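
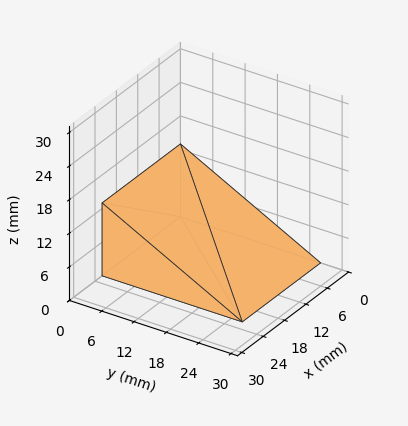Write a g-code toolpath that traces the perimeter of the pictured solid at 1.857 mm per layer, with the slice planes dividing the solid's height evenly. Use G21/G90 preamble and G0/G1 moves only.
Reading the render: the shape is a wedge (ramp): 22 × 26 mm base, rising to 13 mm along the y=0 edge and sloping linearly to z=0 at y=26 (dimensions read to the nearest mm from the axis ticks). For the g-code, the solid's height is divided into equal slices at the stated Δz and each level perimeter traced with G1 moves after a G0 lift.

; perimeter-only toolpath
G21 ; units = mm
G90 ; absolute positioning
G28 ; home
; layer 1
G0 Z1.857
G0 X0.000 Y0.000
G1 X22.000 Y0.000
G1 X22.000 Y22.286
G1 X0.000 Y22.286
G1 X0.000 Y0.000
; layer 2
G0 Z3.714
G0 X0.000 Y0.000
G1 X22.000 Y0.000
G1 X22.000 Y18.571
G1 X0.000 Y18.571
G1 X0.000 Y0.000
; layer 3
G0 Z5.571
G0 X0.000 Y0.000
G1 X22.000 Y0.000
G1 X22.000 Y14.857
G1 X0.000 Y14.857
G1 X0.000 Y0.000
; layer 4
G0 Z7.429
G0 X0.000 Y0.000
G1 X22.000 Y0.000
G1 X22.000 Y11.143
G1 X0.000 Y11.143
G1 X0.000 Y0.000
; layer 5
G0 Z9.286
G0 X0.000 Y0.000
G1 X22.000 Y0.000
G1 X22.000 Y7.429
G1 X0.000 Y7.429
G1 X0.000 Y0.000
; layer 6
G0 Z11.143
G0 X0.000 Y0.000
G1 X22.000 Y0.000
G1 X22.000 Y3.714
G1 X0.000 Y3.714
G1 X0.000 Y0.000
M2 ; end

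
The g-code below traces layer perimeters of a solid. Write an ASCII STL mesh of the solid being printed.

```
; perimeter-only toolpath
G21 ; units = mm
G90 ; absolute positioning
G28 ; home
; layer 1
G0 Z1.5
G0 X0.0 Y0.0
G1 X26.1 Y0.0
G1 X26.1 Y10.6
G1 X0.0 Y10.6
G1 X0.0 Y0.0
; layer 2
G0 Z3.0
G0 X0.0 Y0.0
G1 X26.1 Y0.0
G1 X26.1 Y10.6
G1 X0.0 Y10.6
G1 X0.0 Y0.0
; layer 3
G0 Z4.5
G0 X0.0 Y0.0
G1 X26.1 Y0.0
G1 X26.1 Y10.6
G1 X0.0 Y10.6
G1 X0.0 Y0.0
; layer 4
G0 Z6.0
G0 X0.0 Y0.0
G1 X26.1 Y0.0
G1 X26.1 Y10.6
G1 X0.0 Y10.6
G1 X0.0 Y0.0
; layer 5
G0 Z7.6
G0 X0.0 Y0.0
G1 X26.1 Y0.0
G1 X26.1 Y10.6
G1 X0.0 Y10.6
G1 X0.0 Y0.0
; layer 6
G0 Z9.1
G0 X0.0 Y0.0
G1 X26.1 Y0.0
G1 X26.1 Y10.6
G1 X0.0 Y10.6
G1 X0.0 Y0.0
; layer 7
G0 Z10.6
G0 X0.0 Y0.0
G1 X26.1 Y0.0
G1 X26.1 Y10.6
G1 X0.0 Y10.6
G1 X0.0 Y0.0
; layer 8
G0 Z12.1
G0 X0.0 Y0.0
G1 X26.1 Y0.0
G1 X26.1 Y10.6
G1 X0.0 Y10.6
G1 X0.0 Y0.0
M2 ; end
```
solid part
  facet normal 0.0000 0.0000 -1.0000
    outer loop
      vertex 26.1 10.6 0.0
      vertex 26.1 0.0 0.0
      vertex 0.0 0.0 0.0
    endloop
  endfacet
  facet normal 0.0000 0.0000 -1.0000
    outer loop
      vertex 0.0 10.6 0.0
      vertex 26.1 10.6 0.0
      vertex 0.0 0.0 0.0
    endloop
  endfacet
  facet normal 0.0000 0.0000 1.0000
    outer loop
      vertex 0.0 0.0 12.1
      vertex 26.1 0.0 12.1
      vertex 26.1 10.6 12.1
    endloop
  endfacet
  facet normal 0.0000 0.0000 1.0000
    outer loop
      vertex 0.0 0.0 12.1
      vertex 26.1 10.6 12.1
      vertex 0.0 10.6 12.1
    endloop
  endfacet
  facet normal 0.0000 -1.0000 0.0000
    outer loop
      vertex 0.0 0.0 0.0
      vertex 26.1 0.0 0.0
      vertex 26.1 0.0 12.1
    endloop
  endfacet
  facet normal 0.0000 -1.0000 0.0000
    outer loop
      vertex 0.0 0.0 0.0
      vertex 26.1 0.0 12.1
      vertex 0.0 0.0 12.1
    endloop
  endfacet
  facet normal 0.0000 1.0000 0.0000
    outer loop
      vertex 26.1 10.6 12.1
      vertex 26.1 10.6 0.0
      vertex 0.0 10.6 0.0
    endloop
  endfacet
  facet normal 0.0000 1.0000 0.0000
    outer loop
      vertex 0.0 10.6 12.1
      vertex 26.1 10.6 12.1
      vertex 0.0 10.6 0.0
    endloop
  endfacet
  facet normal -1.0000 0.0000 0.0000
    outer loop
      vertex 0.0 10.6 12.1
      vertex 0.0 10.6 0.0
      vertex 0.0 0.0 0.0
    endloop
  endfacet
  facet normal -1.0000 0.0000 0.0000
    outer loop
      vertex 0.0 0.0 12.1
      vertex 0.0 10.6 12.1
      vertex 0.0 0.0 0.0
    endloop
  endfacet
  facet normal 1.0000 0.0000 0.0000
    outer loop
      vertex 26.1 0.0 0.0
      vertex 26.1 10.6 0.0
      vertex 26.1 10.6 12.1
    endloop
  endfacet
  facet normal 1.0000 0.0000 0.0000
    outer loop
      vertex 26.1 0.0 0.0
      vertex 26.1 10.6 12.1
      vertex 26.1 0.0 12.1
    endloop
  endfacet
endsolid part

The G0 Z moves step by Δz≈1.5 mm. Every layer's G1 loop is the same polygon, so the solid is a straight extrusion of it from z=0 to z≈12.1. Closing with flat bottom and top caps and triangulating gives 12 facets — a rectangular box, roughly 26.1 × 10.6 mm footprint and 12.1 mm tall.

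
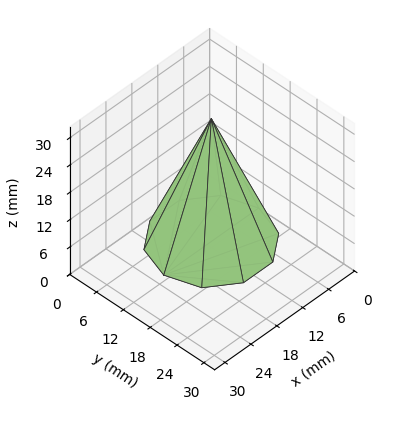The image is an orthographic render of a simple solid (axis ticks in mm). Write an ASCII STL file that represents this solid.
Reading the render: the shape is a regular 10-sided pyramid, base circumscribed radius ≈ 11 mm, apex at z ≈ 27 mm (dimensions read to the nearest mm from the axis ticks). For the STL, each face is triangulated and given an outward normal.

solid part
  facet normal 0.0000 0.0000 -1.0000
    outer loop
      vertex 14.399 21.462 0.000
      vertex 19.899 17.466 0.000
      vertex 22.000 11.000 0.000
    endloop
  endfacet
  facet normal 0.0000 0.0000 -1.0000
    outer loop
      vertex 7.601 21.462 0.000
      vertex 14.399 21.462 0.000
      vertex 22.000 11.000 0.000
    endloop
  endfacet
  facet normal 0.0000 0.0000 -1.0000
    outer loop
      vertex 2.101 17.466 0.000
      vertex 7.601 21.462 0.000
      vertex 22.000 11.000 0.000
    endloop
  endfacet
  facet normal 0.0000 0.0000 -1.0000
    outer loop
      vertex 0.000 11.000 0.000
      vertex 2.101 17.466 0.000
      vertex 22.000 11.000 0.000
    endloop
  endfacet
  facet normal 0.0000 0.0000 -1.0000
    outer loop
      vertex 2.101 4.534 0.000
      vertex 0.000 11.000 0.000
      vertex 22.000 11.000 0.000
    endloop
  endfacet
  facet normal 0.0000 0.0000 -1.0000
    outer loop
      vertex 7.601 0.538 0.000
      vertex 2.101 4.534 0.000
      vertex 22.000 11.000 0.000
    endloop
  endfacet
  facet normal 0.0000 0.0000 -1.0000
    outer loop
      vertex 14.399 0.538 0.000
      vertex 7.601 0.538 0.000
      vertex 22.000 11.000 0.000
    endloop
  endfacet
  facet normal 0.0000 0.0000 -1.0000
    outer loop
      vertex 19.899 4.534 0.000
      vertex 14.399 0.538 0.000
      vertex 22.000 11.000 0.000
    endloop
  endfacet
  facet normal 0.8868 0.2882 0.3613
    outer loop
      vertex 22.000 11.000 0.000
      vertex 19.899 17.466 0.000
      vertex 11.000 11.000 27.000
    endloop
  endfacet
  facet normal 0.5481 0.7544 0.3613
    outer loop
      vertex 19.899 17.466 0.000
      vertex 14.399 21.462 0.000
      vertex 11.000 11.000 27.000
    endloop
  endfacet
  facet normal 0.0000 0.9324 0.3613
    outer loop
      vertex 14.399 21.462 0.000
      vertex 7.601 21.462 0.000
      vertex 11.000 11.000 27.000
    endloop
  endfacet
  facet normal -0.5481 0.7544 0.3613
    outer loop
      vertex 7.601 21.462 0.000
      vertex 2.101 17.466 0.000
      vertex 11.000 11.000 27.000
    endloop
  endfacet
  facet normal -0.8868 0.2882 0.3613
    outer loop
      vertex 2.101 17.466 0.000
      vertex 0.000 11.000 0.000
      vertex 11.000 11.000 27.000
    endloop
  endfacet
  facet normal -0.8868 -0.2882 0.3613
    outer loop
      vertex 0.000 11.000 0.000
      vertex 2.101 4.534 0.000
      vertex 11.000 11.000 27.000
    endloop
  endfacet
  facet normal -0.5481 -0.7544 0.3613
    outer loop
      vertex 2.101 4.534 0.000
      vertex 7.601 0.538 0.000
      vertex 11.000 11.000 27.000
    endloop
  endfacet
  facet normal 0.0000 -0.9324 0.3613
    outer loop
      vertex 7.601 0.538 0.000
      vertex 14.399 0.538 0.000
      vertex 11.000 11.000 27.000
    endloop
  endfacet
  facet normal 0.5481 -0.7544 0.3613
    outer loop
      vertex 14.399 0.538 0.000
      vertex 19.899 4.534 0.000
      vertex 11.000 11.000 27.000
    endloop
  endfacet
  facet normal 0.8868 -0.2882 0.3613
    outer loop
      vertex 19.899 4.534 0.000
      vertex 22.000 11.000 0.000
      vertex 11.000 11.000 27.000
    endloop
  endfacet
endsolid part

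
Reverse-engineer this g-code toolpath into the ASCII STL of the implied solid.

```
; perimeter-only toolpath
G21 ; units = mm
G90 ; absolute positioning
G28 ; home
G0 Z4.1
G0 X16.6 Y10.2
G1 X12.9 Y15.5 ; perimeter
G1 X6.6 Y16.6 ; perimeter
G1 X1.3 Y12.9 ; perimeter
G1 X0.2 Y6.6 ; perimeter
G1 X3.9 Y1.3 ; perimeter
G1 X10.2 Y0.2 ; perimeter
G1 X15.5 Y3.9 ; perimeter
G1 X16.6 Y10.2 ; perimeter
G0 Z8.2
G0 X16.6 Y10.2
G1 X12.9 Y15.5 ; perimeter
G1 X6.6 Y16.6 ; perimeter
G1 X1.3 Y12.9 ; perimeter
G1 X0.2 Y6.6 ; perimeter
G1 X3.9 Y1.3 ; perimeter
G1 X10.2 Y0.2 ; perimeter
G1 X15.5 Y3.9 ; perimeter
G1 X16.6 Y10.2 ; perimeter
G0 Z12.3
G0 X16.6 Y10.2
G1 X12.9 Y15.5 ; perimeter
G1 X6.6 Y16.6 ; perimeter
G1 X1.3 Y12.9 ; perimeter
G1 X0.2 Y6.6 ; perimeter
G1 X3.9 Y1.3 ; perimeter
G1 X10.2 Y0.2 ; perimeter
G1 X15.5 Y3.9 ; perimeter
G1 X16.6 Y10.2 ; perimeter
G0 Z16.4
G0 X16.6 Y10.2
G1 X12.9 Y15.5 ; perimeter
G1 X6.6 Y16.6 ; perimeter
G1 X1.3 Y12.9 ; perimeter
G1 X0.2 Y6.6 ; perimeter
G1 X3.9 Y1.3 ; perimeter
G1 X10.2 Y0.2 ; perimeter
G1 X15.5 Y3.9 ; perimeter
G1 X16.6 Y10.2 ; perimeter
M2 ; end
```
solid part
  facet normal 0.0000 0.0000 -1.0000
    outer loop
      vertex 6.6 16.6 0.0
      vertex 12.9 15.5 0.0
      vertex 16.6 10.2 0.0
    endloop
  endfacet
  facet normal 0.0000 0.0000 -1.0000
    outer loop
      vertex 1.3 12.9 0.0
      vertex 6.6 16.6 0.0
      vertex 16.6 10.2 0.0
    endloop
  endfacet
  facet normal 0.0000 0.0000 -1.0000
    outer loop
      vertex 0.2 6.6 0.0
      vertex 1.3 12.9 0.0
      vertex 16.6 10.2 0.0
    endloop
  endfacet
  facet normal 0.0000 0.0000 -1.0000
    outer loop
      vertex 3.9 1.3 0.0
      vertex 0.2 6.6 0.0
      vertex 16.6 10.2 0.0
    endloop
  endfacet
  facet normal 0.0000 0.0000 -1.0000
    outer loop
      vertex 10.2 0.2 0.0
      vertex 3.9 1.3 0.0
      vertex 16.6 10.2 0.0
    endloop
  endfacet
  facet normal 0.0000 0.0000 -1.0000
    outer loop
      vertex 15.5 3.9 0.0
      vertex 10.2 0.2 0.0
      vertex 16.6 10.2 0.0
    endloop
  endfacet
  facet normal 0.0000 0.0000 1.0000
    outer loop
      vertex 16.6 10.2 16.4
      vertex 12.9 15.5 16.4
      vertex 6.6 16.6 16.4
    endloop
  endfacet
  facet normal 0.0000 0.0000 1.0000
    outer loop
      vertex 16.6 10.2 16.4
      vertex 6.6 16.6 16.4
      vertex 1.3 12.9 16.4
    endloop
  endfacet
  facet normal 0.0000 0.0000 1.0000
    outer loop
      vertex 16.6 10.2 16.4
      vertex 1.3 12.9 16.4
      vertex 0.2 6.6 16.4
    endloop
  endfacet
  facet normal 0.0000 0.0000 1.0000
    outer loop
      vertex 16.6 10.2 16.4
      vertex 0.2 6.6 16.4
      vertex 3.9 1.3 16.4
    endloop
  endfacet
  facet normal 0.0000 0.0000 1.0000
    outer loop
      vertex 16.6 10.2 16.4
      vertex 3.9 1.3 16.4
      vertex 10.2 0.2 16.4
    endloop
  endfacet
  facet normal 0.0000 0.0000 1.0000
    outer loop
      vertex 16.6 10.2 16.4
      vertex 10.2 0.2 16.4
      vertex 15.5 3.9 16.4
    endloop
  endfacet
  facet normal 0.8200 0.5724 0.0000
    outer loop
      vertex 16.6 10.2 0.0
      vertex 12.9 15.5 0.0
      vertex 12.9 15.5 16.4
    endloop
  endfacet
  facet normal 0.8200 0.5724 0.0000
    outer loop
      vertex 16.6 10.2 0.0
      vertex 12.9 15.5 16.4
      vertex 16.6 10.2 16.4
    endloop
  endfacet
  facet normal 0.1720 0.9851 0.0000
    outer loop
      vertex 12.9 15.5 0.0
      vertex 6.6 16.6 0.0
      vertex 6.6 16.6 16.4
    endloop
  endfacet
  facet normal 0.1720 0.9851 0.0000
    outer loop
      vertex 12.9 15.5 0.0
      vertex 6.6 16.6 16.4
      vertex 12.9 15.5 16.4
    endloop
  endfacet
  facet normal -0.5724 0.8200 0.0000
    outer loop
      vertex 6.6 16.6 0.0
      vertex 1.3 12.9 0.0
      vertex 1.3 12.9 16.4
    endloop
  endfacet
  facet normal -0.5724 0.8200 0.0000
    outer loop
      vertex 6.6 16.6 0.0
      vertex 1.3 12.9 16.4
      vertex 6.6 16.6 16.4
    endloop
  endfacet
  facet normal -0.9851 0.1720 0.0000
    outer loop
      vertex 1.3 12.9 0.0
      vertex 0.2 6.6 0.0
      vertex 0.2 6.6 16.4
    endloop
  endfacet
  facet normal -0.9851 0.1720 0.0000
    outer loop
      vertex 1.3 12.9 0.0
      vertex 0.2 6.6 16.4
      vertex 1.3 12.9 16.4
    endloop
  endfacet
  facet normal -0.8200 -0.5724 0.0000
    outer loop
      vertex 0.2 6.6 0.0
      vertex 3.9 1.3 0.0
      vertex 3.9 1.3 16.4
    endloop
  endfacet
  facet normal -0.8200 -0.5724 0.0000
    outer loop
      vertex 0.2 6.6 0.0
      vertex 3.9 1.3 16.4
      vertex 0.2 6.6 16.4
    endloop
  endfacet
  facet normal -0.1720 -0.9851 0.0000
    outer loop
      vertex 3.9 1.3 0.0
      vertex 10.2 0.2 0.0
      vertex 10.2 0.2 16.4
    endloop
  endfacet
  facet normal -0.1720 -0.9851 0.0000
    outer loop
      vertex 3.9 1.3 0.0
      vertex 10.2 0.2 16.4
      vertex 3.9 1.3 16.4
    endloop
  endfacet
  facet normal 0.5724 -0.8200 0.0000
    outer loop
      vertex 10.2 0.2 0.0
      vertex 15.5 3.9 0.0
      vertex 15.5 3.9 16.4
    endloop
  endfacet
  facet normal 0.5724 -0.8200 0.0000
    outer loop
      vertex 10.2 0.2 0.0
      vertex 15.5 3.9 16.4
      vertex 10.2 0.2 16.4
    endloop
  endfacet
  facet normal 0.9851 -0.1720 0.0000
    outer loop
      vertex 15.5 3.9 0.0
      vertex 16.6 10.2 0.0
      vertex 16.6 10.2 16.4
    endloop
  endfacet
  facet normal 0.9851 -0.1720 0.0000
    outer loop
      vertex 15.5 3.9 0.0
      vertex 16.6 10.2 16.4
      vertex 15.5 3.9 16.4
    endloop
  endfacet
endsolid part

The G0 Z moves step by Δz≈4.1 mm. Every layer's G1 loop is the same polygon, so the solid is a straight extrusion of it from z=0 to z≈16.4. Closing with flat bottom and top caps and triangulating gives 28 facets — a regular 8-sided prism (a cylinder approximated with 8 flat sides), circumscribed radius ≈ 8.4 mm, height ≈ 16.4 mm.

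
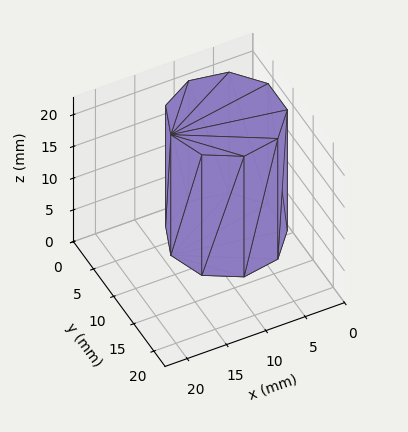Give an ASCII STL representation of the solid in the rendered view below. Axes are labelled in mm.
Reading the render: the shape is a regular 9-sided prism (a cylinder approximated with 9 flat sides), circumscribed radius ≈ 7 mm, height ≈ 19 mm (dimensions read to the nearest mm from the axis ticks). For the STL, each face is triangulated and given an outward normal.

solid part
  facet normal 0.0000 0.0000 -1.0000
    outer loop
      vertex 8.216 13.894 0.000
      vertex 12.362 11.500 0.000
      vertex 14.000 7.000 0.000
    endloop
  endfacet
  facet normal 0.0000 0.0000 -1.0000
    outer loop
      vertex 3.500 13.062 0.000
      vertex 8.216 13.894 0.000
      vertex 14.000 7.000 0.000
    endloop
  endfacet
  facet normal 0.0000 0.0000 -1.0000
    outer loop
      vertex 0.422 9.394 0.000
      vertex 3.500 13.062 0.000
      vertex 14.000 7.000 0.000
    endloop
  endfacet
  facet normal 0.0000 0.0000 -1.0000
    outer loop
      vertex 0.422 4.606 0.000
      vertex 0.422 9.394 0.000
      vertex 14.000 7.000 0.000
    endloop
  endfacet
  facet normal 0.0000 0.0000 -1.0000
    outer loop
      vertex 3.500 0.938 0.000
      vertex 0.422 4.606 0.000
      vertex 14.000 7.000 0.000
    endloop
  endfacet
  facet normal 0.0000 0.0000 -1.0000
    outer loop
      vertex 8.216 0.106 0.000
      vertex 3.500 0.938 0.000
      vertex 14.000 7.000 0.000
    endloop
  endfacet
  facet normal 0.0000 0.0000 -1.0000
    outer loop
      vertex 12.362 2.500 0.000
      vertex 8.216 0.106 0.000
      vertex 14.000 7.000 0.000
    endloop
  endfacet
  facet normal 0.0000 0.0000 1.0000
    outer loop
      vertex 14.000 7.000 19.000
      vertex 12.362 11.500 19.000
      vertex 8.216 13.894 19.000
    endloop
  endfacet
  facet normal 0.0000 0.0000 1.0000
    outer loop
      vertex 14.000 7.000 19.000
      vertex 8.216 13.894 19.000
      vertex 3.500 13.062 19.000
    endloop
  endfacet
  facet normal 0.0000 0.0000 1.0000
    outer loop
      vertex 14.000 7.000 19.000
      vertex 3.500 13.062 19.000
      vertex 0.422 9.394 19.000
    endloop
  endfacet
  facet normal 0.0000 0.0000 1.0000
    outer loop
      vertex 14.000 7.000 19.000
      vertex 0.422 9.394 19.000
      vertex 0.422 4.606 19.000
    endloop
  endfacet
  facet normal 0.0000 0.0000 1.0000
    outer loop
      vertex 14.000 7.000 19.000
      vertex 0.422 4.606 19.000
      vertex 3.500 0.938 19.000
    endloop
  endfacet
  facet normal 0.0000 0.0000 1.0000
    outer loop
      vertex 14.000 7.000 19.000
      vertex 3.500 0.938 19.000
      vertex 8.216 0.106 19.000
    endloop
  endfacet
  facet normal 0.0000 0.0000 1.0000
    outer loop
      vertex 14.000 7.000 19.000
      vertex 8.216 0.106 19.000
      vertex 12.362 2.500 19.000
    endloop
  endfacet
  facet normal 0.9397 0.3420 0.0000
    outer loop
      vertex 14.000 7.000 0.000
      vertex 12.362 11.500 0.000
      vertex 12.362 11.500 19.000
    endloop
  endfacet
  facet normal 0.9397 0.3420 0.0000
    outer loop
      vertex 14.000 7.000 0.000
      vertex 12.362 11.500 19.000
      vertex 14.000 7.000 19.000
    endloop
  endfacet
  facet normal 0.5000 0.8660 0.0000
    outer loop
      vertex 12.362 11.500 0.000
      vertex 8.216 13.894 0.000
      vertex 8.216 13.894 19.000
    endloop
  endfacet
  facet normal 0.5000 0.8660 0.0000
    outer loop
      vertex 12.362 11.500 0.000
      vertex 8.216 13.894 19.000
      vertex 12.362 11.500 19.000
    endloop
  endfacet
  facet normal -0.1737 0.9848 0.0000
    outer loop
      vertex 8.216 13.894 0.000
      vertex 3.500 13.062 0.000
      vertex 3.500 13.062 19.000
    endloop
  endfacet
  facet normal -0.1737 0.9848 0.0000
    outer loop
      vertex 8.216 13.894 0.000
      vertex 3.500 13.062 19.000
      vertex 8.216 13.894 19.000
    endloop
  endfacet
  facet normal -0.7660 0.6428 0.0000
    outer loop
      vertex 3.500 13.062 0.000
      vertex 0.422 9.394 0.000
      vertex 0.422 9.394 19.000
    endloop
  endfacet
  facet normal -0.7660 0.6428 0.0000
    outer loop
      vertex 3.500 13.062 0.000
      vertex 0.422 9.394 19.000
      vertex 3.500 13.062 19.000
    endloop
  endfacet
  facet normal -1.0000 0.0000 0.0000
    outer loop
      vertex 0.422 9.394 0.000
      vertex 0.422 4.606 0.000
      vertex 0.422 4.606 19.000
    endloop
  endfacet
  facet normal -1.0000 0.0000 0.0000
    outer loop
      vertex 0.422 9.394 0.000
      vertex 0.422 4.606 19.000
      vertex 0.422 9.394 19.000
    endloop
  endfacet
  facet normal -0.7660 -0.6428 0.0000
    outer loop
      vertex 0.422 4.606 0.000
      vertex 3.500 0.938 0.000
      vertex 3.500 0.938 19.000
    endloop
  endfacet
  facet normal -0.7660 -0.6428 0.0000
    outer loop
      vertex 0.422 4.606 0.000
      vertex 3.500 0.938 19.000
      vertex 0.422 4.606 19.000
    endloop
  endfacet
  facet normal -0.1737 -0.9848 0.0000
    outer loop
      vertex 3.500 0.938 0.000
      vertex 8.216 0.106 0.000
      vertex 8.216 0.106 19.000
    endloop
  endfacet
  facet normal -0.1737 -0.9848 0.0000
    outer loop
      vertex 3.500 0.938 0.000
      vertex 8.216 0.106 19.000
      vertex 3.500 0.938 19.000
    endloop
  endfacet
  facet normal 0.5000 -0.8660 0.0000
    outer loop
      vertex 8.216 0.106 0.000
      vertex 12.362 2.500 0.000
      vertex 12.362 2.500 19.000
    endloop
  endfacet
  facet normal 0.5000 -0.8660 0.0000
    outer loop
      vertex 8.216 0.106 0.000
      vertex 12.362 2.500 19.000
      vertex 8.216 0.106 19.000
    endloop
  endfacet
  facet normal 0.9397 -0.3420 0.0000
    outer loop
      vertex 12.362 2.500 0.000
      vertex 14.000 7.000 0.000
      vertex 14.000 7.000 19.000
    endloop
  endfacet
  facet normal 0.9397 -0.3420 0.0000
    outer loop
      vertex 12.362 2.500 0.000
      vertex 14.000 7.000 19.000
      vertex 12.362 2.500 19.000
    endloop
  endfacet
endsolid part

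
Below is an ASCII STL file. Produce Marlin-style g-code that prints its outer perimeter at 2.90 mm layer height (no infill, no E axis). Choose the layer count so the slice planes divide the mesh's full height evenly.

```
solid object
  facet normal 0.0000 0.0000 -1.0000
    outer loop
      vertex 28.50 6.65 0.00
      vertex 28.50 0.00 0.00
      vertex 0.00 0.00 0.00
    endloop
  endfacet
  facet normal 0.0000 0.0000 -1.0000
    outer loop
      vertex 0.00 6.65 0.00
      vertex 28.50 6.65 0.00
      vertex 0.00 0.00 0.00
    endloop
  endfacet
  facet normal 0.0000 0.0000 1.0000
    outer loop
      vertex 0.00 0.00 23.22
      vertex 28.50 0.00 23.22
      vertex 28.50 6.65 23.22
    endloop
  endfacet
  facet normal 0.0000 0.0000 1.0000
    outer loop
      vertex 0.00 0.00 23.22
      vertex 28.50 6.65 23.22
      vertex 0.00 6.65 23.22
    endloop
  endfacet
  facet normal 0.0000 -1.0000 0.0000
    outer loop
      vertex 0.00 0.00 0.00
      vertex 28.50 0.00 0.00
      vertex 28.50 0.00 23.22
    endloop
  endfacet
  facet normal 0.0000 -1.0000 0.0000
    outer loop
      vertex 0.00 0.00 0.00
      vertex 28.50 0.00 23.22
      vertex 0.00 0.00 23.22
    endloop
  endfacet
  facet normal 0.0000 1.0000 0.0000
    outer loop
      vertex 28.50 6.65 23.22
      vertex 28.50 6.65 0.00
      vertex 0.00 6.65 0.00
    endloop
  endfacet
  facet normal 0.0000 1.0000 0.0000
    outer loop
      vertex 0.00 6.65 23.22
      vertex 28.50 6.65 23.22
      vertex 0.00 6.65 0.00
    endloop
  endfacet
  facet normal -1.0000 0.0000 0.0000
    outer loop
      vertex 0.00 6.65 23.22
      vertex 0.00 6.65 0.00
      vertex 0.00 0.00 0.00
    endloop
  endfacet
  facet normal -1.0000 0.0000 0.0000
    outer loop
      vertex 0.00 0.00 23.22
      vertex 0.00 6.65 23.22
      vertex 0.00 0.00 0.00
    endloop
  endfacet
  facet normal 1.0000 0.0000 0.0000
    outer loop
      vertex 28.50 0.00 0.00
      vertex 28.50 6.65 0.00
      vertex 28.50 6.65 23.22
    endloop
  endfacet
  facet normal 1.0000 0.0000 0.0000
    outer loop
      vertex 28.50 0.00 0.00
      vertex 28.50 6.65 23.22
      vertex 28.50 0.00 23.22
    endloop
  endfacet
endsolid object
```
; perimeter-only toolpath
G21 ; units = mm
G90 ; absolute positioning
G28 ; home
; layer 1
G0 Z2.90
G0 X0.00 Y0.00
G1 X28.50 Y0.00
G1 X28.50 Y6.65
G1 X0.00 Y6.65
G1 X0.00 Y0.00
; layer 2
G0 Z5.80
G0 X0.00 Y0.00
G1 X28.50 Y0.00
G1 X28.50 Y6.65
G1 X0.00 Y6.65
G1 X0.00 Y0.00
; layer 3
G0 Z8.71
G0 X0.00 Y0.00
G1 X28.50 Y0.00
G1 X28.50 Y6.65
G1 X0.00 Y6.65
G1 X0.00 Y0.00
; layer 4
G0 Z11.61
G0 X0.00 Y0.00
G1 X28.50 Y0.00
G1 X28.50 Y6.65
G1 X0.00 Y6.65
G1 X0.00 Y0.00
; layer 5
G0 Z14.51
G0 X0.00 Y0.00
G1 X28.50 Y0.00
G1 X28.50 Y6.65
G1 X0.00 Y6.65
G1 X0.00 Y0.00
; layer 6
G0 Z17.41
G0 X0.00 Y0.00
G1 X28.50 Y0.00
G1 X28.50 Y6.65
G1 X0.00 Y6.65
G1 X0.00 Y0.00
; layer 7
G0 Z20.32
G0 X0.00 Y0.00
G1 X28.50 Y0.00
G1 X28.50 Y6.65
G1 X0.00 Y6.65
G1 X0.00 Y0.00
; layer 8
G0 Z23.22
G0 X0.00 Y0.00
G1 X28.50 Y0.00
G1 X28.50 Y6.65
G1 X0.00 Y6.65
G1 X0.00 Y0.00
M2 ; end

The solid is a rectangular box, roughly 28.5 × 6.65 mm footprint and 23.2 mm tall. Slicing at Δz = 2.90 mm — 8 equal slices spanning the solid's height, so layer i sits at z = i·h/8 — gives 8 non-empty perimeters. Each is a 4-segment closed polygon; G0 lifts to the layer z and rapids to the start vertex, then G1 traces the edges.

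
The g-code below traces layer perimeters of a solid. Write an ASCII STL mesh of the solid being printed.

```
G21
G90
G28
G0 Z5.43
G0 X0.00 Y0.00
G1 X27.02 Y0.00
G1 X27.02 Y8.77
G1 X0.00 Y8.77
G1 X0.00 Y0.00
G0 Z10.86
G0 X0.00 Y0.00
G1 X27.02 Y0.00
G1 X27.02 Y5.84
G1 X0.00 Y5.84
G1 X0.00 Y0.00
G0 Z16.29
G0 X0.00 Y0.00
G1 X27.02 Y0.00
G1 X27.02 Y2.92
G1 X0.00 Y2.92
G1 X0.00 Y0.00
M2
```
solid part
  facet normal 0.0000 0.0000 -1.0000
    outer loop
      vertex 27.02 11.69 0.00
      vertex 27.02 0.00 0.00
      vertex 0.00 0.00 0.00
    endloop
  endfacet
  facet normal 0.0000 0.0000 -1.0000
    outer loop
      vertex 0.00 11.69 0.00
      vertex 27.02 11.69 0.00
      vertex 0.00 0.00 0.00
    endloop
  endfacet
  facet normal 0.0000 -1.0000 0.0000
    outer loop
      vertex 0.00 0.00 0.00
      vertex 27.02 0.00 0.00
      vertex 27.02 0.00 21.72
    endloop
  endfacet
  facet normal 0.0000 -1.0000 0.0000
    outer loop
      vertex 0.00 0.00 0.00
      vertex 27.02 0.00 21.72
      vertex 0.00 0.00 21.72
    endloop
  endfacet
  facet normal 0.0000 0.8806 0.4739
    outer loop
      vertex 0.00 0.00 21.72
      vertex 27.02 0.00 21.72
      vertex 27.02 11.69 0.00
    endloop
  endfacet
  facet normal 0.0000 0.8806 0.4739
    outer loop
      vertex 0.00 0.00 21.72
      vertex 27.02 11.69 0.00
      vertex 0.00 11.69 0.00
    endloop
  endfacet
  facet normal -1.0000 0.0000 0.0000
    outer loop
      vertex 0.00 0.00 21.72
      vertex 0.00 11.69 0.00
      vertex 0.00 0.00 0.00
    endloop
  endfacet
  facet normal 1.0000 0.0000 0.0000
    outer loop
      vertex 27.02 0.00 0.00
      vertex 27.02 11.69 0.00
      vertex 27.02 0.00 21.72
    endloop
  endfacet
endsolid part

The G0 Z moves step by Δz≈5.43 mm. The G1 loops shrink linearly with z, so the solid tapers from its base footprint up to z≈21.7. Closing with a flat bottom cap and the tapered top and triangulating gives 8 facets — a wedge (ramp): 27 × 11.7 mm base, rising to 21.7 mm along the y=0 edge and sloping linearly to z=0 at y=11.7.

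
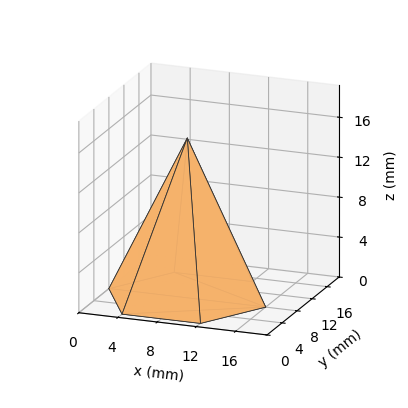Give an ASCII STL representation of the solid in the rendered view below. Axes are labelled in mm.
Reading the render: the shape is a regular 6-sided pyramid, base circumscribed radius ≈ 8 mm, apex at z ≈ 16 mm (dimensions read to the nearest mm from the axis ticks). For the STL, each face is triangulated and given an outward normal.

solid part
  facet normal 0.0000 0.0000 -1.0000
    outer loop
      vertex 4.000 14.928 0.000
      vertex 12.000 14.928 0.000
      vertex 16.000 8.000 0.000
    endloop
  endfacet
  facet normal 0.0000 0.0000 -1.0000
    outer loop
      vertex 0.000 8.000 0.000
      vertex 4.000 14.928 0.000
      vertex 16.000 8.000 0.000
    endloop
  endfacet
  facet normal 0.0000 0.0000 -1.0000
    outer loop
      vertex 4.000 1.072 0.000
      vertex 0.000 8.000 0.000
      vertex 16.000 8.000 0.000
    endloop
  endfacet
  facet normal 0.0000 0.0000 -1.0000
    outer loop
      vertex 12.000 1.072 0.000
      vertex 4.000 1.072 0.000
      vertex 16.000 8.000 0.000
    endloop
  endfacet
  facet normal 0.7947 0.4588 0.3974
    outer loop
      vertex 16.000 8.000 0.000
      vertex 12.000 14.928 0.000
      vertex 8.000 8.000 16.000
    endloop
  endfacet
  facet normal 0.0000 0.9177 0.3973
    outer loop
      vertex 12.000 14.928 0.000
      vertex 4.000 14.928 0.000
      vertex 8.000 8.000 16.000
    endloop
  endfacet
  facet normal -0.7947 0.4588 0.3974
    outer loop
      vertex 4.000 14.928 0.000
      vertex 0.000 8.000 0.000
      vertex 8.000 8.000 16.000
    endloop
  endfacet
  facet normal -0.7947 -0.4588 0.3974
    outer loop
      vertex 0.000 8.000 0.000
      vertex 4.000 1.072 0.000
      vertex 8.000 8.000 16.000
    endloop
  endfacet
  facet normal 0.0000 -0.9177 0.3973
    outer loop
      vertex 4.000 1.072 0.000
      vertex 12.000 1.072 0.000
      vertex 8.000 8.000 16.000
    endloop
  endfacet
  facet normal 0.7947 -0.4588 0.3974
    outer loop
      vertex 12.000 1.072 0.000
      vertex 16.000 8.000 0.000
      vertex 8.000 8.000 16.000
    endloop
  endfacet
endsolid part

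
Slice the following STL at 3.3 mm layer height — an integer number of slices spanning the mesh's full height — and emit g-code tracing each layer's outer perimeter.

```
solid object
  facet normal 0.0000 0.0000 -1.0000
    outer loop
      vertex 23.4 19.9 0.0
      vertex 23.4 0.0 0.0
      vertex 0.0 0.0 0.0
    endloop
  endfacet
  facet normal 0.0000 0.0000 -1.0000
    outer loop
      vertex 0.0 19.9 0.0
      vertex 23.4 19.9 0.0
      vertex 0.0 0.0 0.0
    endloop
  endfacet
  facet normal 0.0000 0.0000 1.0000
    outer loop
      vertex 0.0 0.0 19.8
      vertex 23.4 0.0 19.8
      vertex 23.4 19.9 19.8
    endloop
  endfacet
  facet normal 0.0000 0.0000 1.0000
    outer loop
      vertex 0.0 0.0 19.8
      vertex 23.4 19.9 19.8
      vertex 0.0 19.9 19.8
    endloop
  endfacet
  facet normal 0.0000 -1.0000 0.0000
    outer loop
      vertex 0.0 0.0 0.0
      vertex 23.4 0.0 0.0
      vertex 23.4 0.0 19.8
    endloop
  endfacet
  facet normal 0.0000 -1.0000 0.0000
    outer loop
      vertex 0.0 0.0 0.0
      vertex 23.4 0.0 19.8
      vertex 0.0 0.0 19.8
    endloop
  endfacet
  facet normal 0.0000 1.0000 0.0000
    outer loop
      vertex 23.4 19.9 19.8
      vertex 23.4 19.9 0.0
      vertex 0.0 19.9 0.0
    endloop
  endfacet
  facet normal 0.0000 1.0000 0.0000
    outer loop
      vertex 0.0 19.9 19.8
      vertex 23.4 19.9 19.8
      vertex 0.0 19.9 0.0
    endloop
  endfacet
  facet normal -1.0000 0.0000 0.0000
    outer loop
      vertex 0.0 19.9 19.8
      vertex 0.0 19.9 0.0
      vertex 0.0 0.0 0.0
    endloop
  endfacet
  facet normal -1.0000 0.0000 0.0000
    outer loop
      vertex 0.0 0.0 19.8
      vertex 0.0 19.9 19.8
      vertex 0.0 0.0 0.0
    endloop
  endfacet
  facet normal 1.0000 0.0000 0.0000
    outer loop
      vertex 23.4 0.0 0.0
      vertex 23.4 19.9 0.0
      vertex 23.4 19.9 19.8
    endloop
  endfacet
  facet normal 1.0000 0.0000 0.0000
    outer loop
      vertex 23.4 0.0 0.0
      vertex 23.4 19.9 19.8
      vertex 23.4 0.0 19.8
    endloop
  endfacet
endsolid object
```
; perimeter-only toolpath
G21 ; units = mm
G90 ; absolute positioning
G28 ; home
; layer 1
G0 Z3.3
G0 X0.0 Y0.0
G1 X23.4 Y0.0
G1 X23.4 Y19.9
G1 X0.0 Y19.9
G1 X0.0 Y0.0
; layer 2
G0 Z6.6
G0 X0.0 Y0.0
G1 X23.4 Y0.0
G1 X23.4 Y19.9
G1 X0.0 Y19.9
G1 X0.0 Y0.0
; layer 3
G0 Z9.9
G0 X0.0 Y0.0
G1 X23.4 Y0.0
G1 X23.4 Y19.9
G1 X0.0 Y19.9
G1 X0.0 Y0.0
; layer 4
G0 Z13.2
G0 X0.0 Y0.0
G1 X23.4 Y0.0
G1 X23.4 Y19.9
G1 X0.0 Y19.9
G1 X0.0 Y0.0
; layer 5
G0 Z16.5
G0 X0.0 Y0.0
G1 X23.4 Y0.0
G1 X23.4 Y19.9
G1 X0.0 Y19.9
G1 X0.0 Y0.0
; layer 6
G0 Z19.8
G0 X0.0 Y0.0
G1 X23.4 Y0.0
G1 X23.4 Y19.9
G1 X0.0 Y19.9
G1 X0.0 Y0.0
M2 ; end

The solid is a rectangular box, roughly 23.4 × 19.9 mm footprint and 19.8 mm tall. Slicing at Δz = 3.3 mm — 6 equal slices spanning the solid's height, so layer i sits at z = i·h/6 — gives 6 non-empty perimeters. Each is a 4-segment closed polygon; G0 lifts to the layer z and rapids to the start vertex, then G1 traces the edges.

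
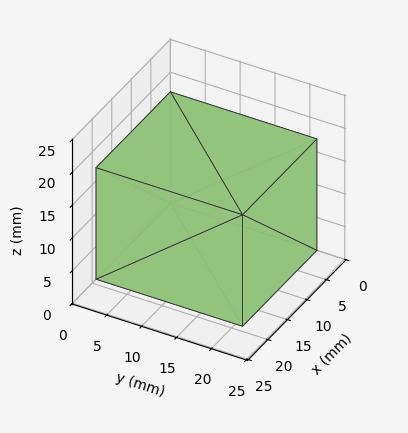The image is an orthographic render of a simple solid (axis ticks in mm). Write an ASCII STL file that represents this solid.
Reading the render: the shape is a rectangular box, roughly 19 × 21 mm footprint and 17 mm tall (dimensions read to the nearest mm from the axis ticks). For the STL, each face is triangulated and given an outward normal.

solid part
  facet normal 0.0000 0.0000 -1.0000
    outer loop
      vertex 19.0 21.0 0.0
      vertex 19.0 0.0 0.0
      vertex 0.0 0.0 0.0
    endloop
  endfacet
  facet normal 0.0000 0.0000 -1.0000
    outer loop
      vertex 0.0 21.0 0.0
      vertex 19.0 21.0 0.0
      vertex 0.0 0.0 0.0
    endloop
  endfacet
  facet normal 0.0000 0.0000 1.0000
    outer loop
      vertex 0.0 0.0 17.0
      vertex 19.0 0.0 17.0
      vertex 19.0 21.0 17.0
    endloop
  endfacet
  facet normal 0.0000 0.0000 1.0000
    outer loop
      vertex 0.0 0.0 17.0
      vertex 19.0 21.0 17.0
      vertex 0.0 21.0 17.0
    endloop
  endfacet
  facet normal 0.0000 -1.0000 0.0000
    outer loop
      vertex 0.0 0.0 0.0
      vertex 19.0 0.0 0.0
      vertex 19.0 0.0 17.0
    endloop
  endfacet
  facet normal 0.0000 -1.0000 0.0000
    outer loop
      vertex 0.0 0.0 0.0
      vertex 19.0 0.0 17.0
      vertex 0.0 0.0 17.0
    endloop
  endfacet
  facet normal 0.0000 1.0000 0.0000
    outer loop
      vertex 19.0 21.0 17.0
      vertex 19.0 21.0 0.0
      vertex 0.0 21.0 0.0
    endloop
  endfacet
  facet normal 0.0000 1.0000 0.0000
    outer loop
      vertex 0.0 21.0 17.0
      vertex 19.0 21.0 17.0
      vertex 0.0 21.0 0.0
    endloop
  endfacet
  facet normal -1.0000 0.0000 0.0000
    outer loop
      vertex 0.0 21.0 17.0
      vertex 0.0 21.0 0.0
      vertex 0.0 0.0 0.0
    endloop
  endfacet
  facet normal -1.0000 0.0000 0.0000
    outer loop
      vertex 0.0 0.0 17.0
      vertex 0.0 21.0 17.0
      vertex 0.0 0.0 0.0
    endloop
  endfacet
  facet normal 1.0000 0.0000 0.0000
    outer loop
      vertex 19.0 0.0 0.0
      vertex 19.0 21.0 0.0
      vertex 19.0 21.0 17.0
    endloop
  endfacet
  facet normal 1.0000 0.0000 0.0000
    outer loop
      vertex 19.0 0.0 0.0
      vertex 19.0 21.0 17.0
      vertex 19.0 0.0 17.0
    endloop
  endfacet
endsolid part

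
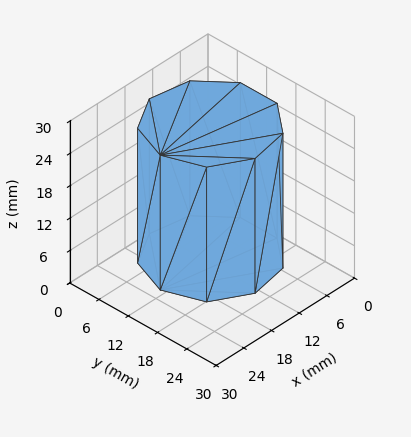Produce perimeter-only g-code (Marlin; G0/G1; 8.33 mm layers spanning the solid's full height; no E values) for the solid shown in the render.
Reading the render: the shape is a regular 9-sided prism (a cylinder approximated with 9 flat sides), circumscribed radius ≈ 11 mm, height ≈ 25 mm (dimensions read to the nearest mm from the axis ticks). For the g-code, the solid's height is divided into equal slices at the stated Δz and each level perimeter traced with G1 moves after a G0 lift.

; perimeter-only toolpath
G21 ; units = mm
G90 ; absolute positioning
G28 ; home
; layer 1
G0 Z8.33
G0 X22.00 Y11.00
G1 X19.43 Y18.07
G1 X12.91 Y21.83
G1 X5.50 Y20.53
G1 X0.66 Y14.76
G1 X0.66 Y7.24
G1 X5.50 Y1.47
G1 X12.91 Y0.17
G1 X19.43 Y3.93
G1 X22.00 Y11.00
; layer 2
G0 Z16.67
G0 X22.00 Y11.00
G1 X19.43 Y18.07
G1 X12.91 Y21.83
G1 X5.50 Y20.53
G1 X0.66 Y14.76
G1 X0.66 Y7.24
G1 X5.50 Y1.47
G1 X12.91 Y0.17
G1 X19.43 Y3.93
G1 X22.00 Y11.00
; layer 3
G0 Z25.00
G0 X22.00 Y11.00
G1 X19.43 Y18.07
G1 X12.91 Y21.83
G1 X5.50 Y20.53
G1 X0.66 Y14.76
G1 X0.66 Y7.24
G1 X5.50 Y1.47
G1 X12.91 Y0.17
G1 X19.43 Y3.93
G1 X22.00 Y11.00
M2 ; end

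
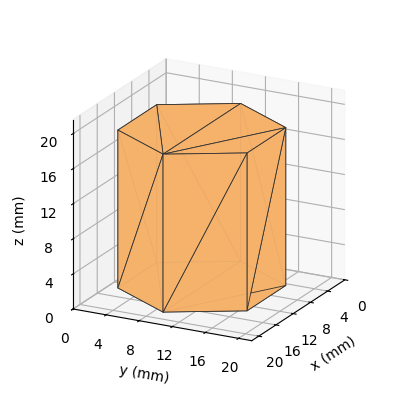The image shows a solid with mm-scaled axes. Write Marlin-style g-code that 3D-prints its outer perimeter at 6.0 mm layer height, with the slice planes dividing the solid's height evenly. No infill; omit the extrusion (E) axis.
Reading the render: the shape is a regular 6-sided prism (a cylinder approximated with 6 flat sides), circumscribed radius ≈ 9 mm, height ≈ 18 mm (dimensions read to the nearest mm from the axis ticks). For the g-code, the solid's height is divided into equal slices at the stated Δz and each level perimeter traced with G1 moves after a G0 lift.

; perimeter-only toolpath
G21 ; units = mm
G90 ; absolute positioning
G28 ; home
; layer 1
G0 Z6.0
G0 X18.0 Y9.0
G1 X13.5 Y16.8
G1 X4.5 Y16.8
G1 X0.0 Y9.0
G1 X4.5 Y1.2
G1 X13.5 Y1.2
G1 X18.0 Y9.0
; layer 2
G0 Z12.0
G0 X18.0 Y9.0
G1 X13.5 Y16.8
G1 X4.5 Y16.8
G1 X0.0 Y9.0
G1 X4.5 Y1.2
G1 X13.5 Y1.2
G1 X18.0 Y9.0
; layer 3
G0 Z18.0
G0 X18.0 Y9.0
G1 X13.5 Y16.8
G1 X4.5 Y16.8
G1 X0.0 Y9.0
G1 X4.5 Y1.2
G1 X13.5 Y1.2
G1 X18.0 Y9.0
M2 ; end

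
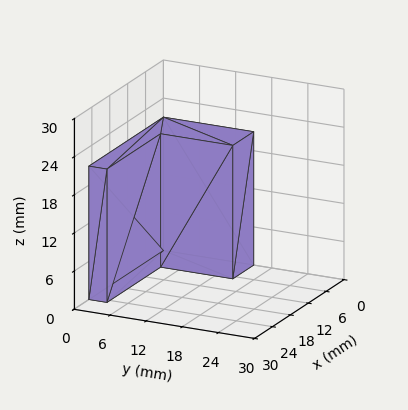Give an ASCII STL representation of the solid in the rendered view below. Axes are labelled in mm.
Reading the render: the shape is an L-shaped prism: outer 25 × 15 mm, arm thicknesses ≈ 3 mm (horizontal) and 7 mm (vertical), extruded 21 mm in z (dimensions read to the nearest mm from the axis ticks). For the STL, each face is triangulated and given an outward normal.

solid part
  facet normal 0.0000 0.0000 -1.0000
    outer loop
      vertex 25.000 3.000 0.000
      vertex 25.000 0.000 0.000
      vertex 0.000 0.000 0.000
    endloop
  endfacet
  facet normal 0.0000 0.0000 -1.0000
    outer loop
      vertex 7.000 3.000 0.000
      vertex 25.000 3.000 0.000
      vertex 0.000 0.000 0.000
    endloop
  endfacet
  facet normal 0.0000 0.0000 -1.0000
    outer loop
      vertex 7.000 15.000 0.000
      vertex 7.000 3.000 0.000
      vertex 0.000 0.000 0.000
    endloop
  endfacet
  facet normal 0.0000 0.0000 -1.0000
    outer loop
      vertex 0.000 15.000 0.000
      vertex 7.000 15.000 0.000
      vertex 0.000 0.000 0.000
    endloop
  endfacet
  facet normal 0.0000 0.0000 1.0000
    outer loop
      vertex 0.000 0.000 21.000
      vertex 25.000 0.000 21.000
      vertex 25.000 3.000 21.000
    endloop
  endfacet
  facet normal 0.0000 0.0000 1.0000
    outer loop
      vertex 0.000 0.000 21.000
      vertex 25.000 3.000 21.000
      vertex 7.000 3.000 21.000
    endloop
  endfacet
  facet normal 0.0000 0.0000 1.0000
    outer loop
      vertex 0.000 0.000 21.000
      vertex 7.000 3.000 21.000
      vertex 7.000 15.000 21.000
    endloop
  endfacet
  facet normal 0.0000 0.0000 1.0000
    outer loop
      vertex 0.000 0.000 21.000
      vertex 7.000 15.000 21.000
      vertex 0.000 15.000 21.000
    endloop
  endfacet
  facet normal 0.0000 -1.0000 0.0000
    outer loop
      vertex 0.000 0.000 0.000
      vertex 25.000 0.000 0.000
      vertex 25.000 0.000 21.000
    endloop
  endfacet
  facet normal 0.0000 -1.0000 0.0000
    outer loop
      vertex 0.000 0.000 0.000
      vertex 25.000 0.000 21.000
      vertex 0.000 0.000 21.000
    endloop
  endfacet
  facet normal 1.0000 0.0000 0.0000
    outer loop
      vertex 25.000 0.000 0.000
      vertex 25.000 3.000 0.000
      vertex 25.000 3.000 21.000
    endloop
  endfacet
  facet normal 1.0000 0.0000 0.0000
    outer loop
      vertex 25.000 0.000 0.000
      vertex 25.000 3.000 21.000
      vertex 25.000 0.000 21.000
    endloop
  endfacet
  facet normal 0.0000 1.0000 0.0000
    outer loop
      vertex 25.000 3.000 0.000
      vertex 7.000 3.000 0.000
      vertex 7.000 3.000 21.000
    endloop
  endfacet
  facet normal 0.0000 1.0000 0.0000
    outer loop
      vertex 25.000 3.000 0.000
      vertex 7.000 3.000 21.000
      vertex 25.000 3.000 21.000
    endloop
  endfacet
  facet normal 1.0000 0.0000 0.0000
    outer loop
      vertex 7.000 3.000 0.000
      vertex 7.000 15.000 0.000
      vertex 7.000 15.000 21.000
    endloop
  endfacet
  facet normal 1.0000 0.0000 0.0000
    outer loop
      vertex 7.000 3.000 0.000
      vertex 7.000 15.000 21.000
      vertex 7.000 3.000 21.000
    endloop
  endfacet
  facet normal 0.0000 1.0000 0.0000
    outer loop
      vertex 7.000 15.000 0.000
      vertex 0.000 15.000 0.000
      vertex 0.000 15.000 21.000
    endloop
  endfacet
  facet normal 0.0000 1.0000 0.0000
    outer loop
      vertex 7.000 15.000 0.000
      vertex 0.000 15.000 21.000
      vertex 7.000 15.000 21.000
    endloop
  endfacet
  facet normal -1.0000 0.0000 0.0000
    outer loop
      vertex 0.000 15.000 0.000
      vertex 0.000 0.000 0.000
      vertex 0.000 0.000 21.000
    endloop
  endfacet
  facet normal -1.0000 0.0000 0.0000
    outer loop
      vertex 0.000 15.000 0.000
      vertex 0.000 0.000 21.000
      vertex 0.000 15.000 21.000
    endloop
  endfacet
endsolid part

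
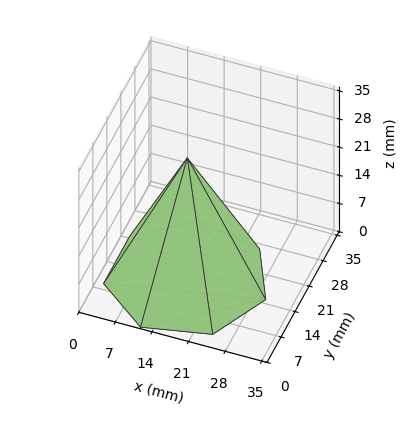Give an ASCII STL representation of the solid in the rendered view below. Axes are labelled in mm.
Reading the render: the shape is a regular 7-sided pyramid, base circumscribed radius ≈ 15 mm, apex at z ≈ 30 mm (dimensions read to the nearest mm from the axis ticks). For the STL, each face is triangulated and given an outward normal.

solid part
  facet normal 0.0000 0.0000 -1.0000
    outer loop
      vertex 11.66 29.62 0.00
      vertex 24.35 26.73 0.00
      vertex 30.00 15.00 0.00
    endloop
  endfacet
  facet normal 0.0000 0.0000 -1.0000
    outer loop
      vertex 1.49 21.51 0.00
      vertex 11.66 29.62 0.00
      vertex 30.00 15.00 0.00
    endloop
  endfacet
  facet normal 0.0000 0.0000 -1.0000
    outer loop
      vertex 1.49 8.49 0.00
      vertex 1.49 21.51 0.00
      vertex 30.00 15.00 0.00
    endloop
  endfacet
  facet normal 0.0000 0.0000 -1.0000
    outer loop
      vertex 11.66 0.38 0.00
      vertex 1.49 8.49 0.00
      vertex 30.00 15.00 0.00
    endloop
  endfacet
  facet normal 0.0000 0.0000 -1.0000
    outer loop
      vertex 24.35 3.27 0.00
      vertex 11.66 0.38 0.00
      vertex 30.00 15.00 0.00
    endloop
  endfacet
  facet normal 0.8214 0.3957 0.4107
    outer loop
      vertex 30.00 15.00 0.00
      vertex 24.35 26.73 0.00
      vertex 15.00 15.00 30.00
    endloop
  endfacet
  facet normal 0.2025 0.8890 0.4107
    outer loop
      vertex 24.35 26.73 0.00
      vertex 11.66 29.62 0.00
      vertex 15.00 15.00 30.00
    endloop
  endfacet
  facet normal -0.5685 0.7129 0.4107
    outer loop
      vertex 11.66 29.62 0.00
      vertex 1.49 21.51 0.00
      vertex 15.00 15.00 30.00
    endloop
  endfacet
  facet normal -0.9118 0.0000 0.4106
    outer loop
      vertex 1.49 21.51 0.00
      vertex 1.49 8.49 0.00
      vertex 15.00 15.00 30.00
    endloop
  endfacet
  facet normal -0.5685 -0.7129 0.4107
    outer loop
      vertex 1.49 8.49 0.00
      vertex 11.66 0.38 0.00
      vertex 15.00 15.00 30.00
    endloop
  endfacet
  facet normal 0.2025 -0.8890 0.4107
    outer loop
      vertex 11.66 0.38 0.00
      vertex 24.35 3.27 0.00
      vertex 15.00 15.00 30.00
    endloop
  endfacet
  facet normal 0.8214 -0.3957 0.4107
    outer loop
      vertex 24.35 3.27 0.00
      vertex 30.00 15.00 0.00
      vertex 15.00 15.00 30.00
    endloop
  endfacet
endsolid part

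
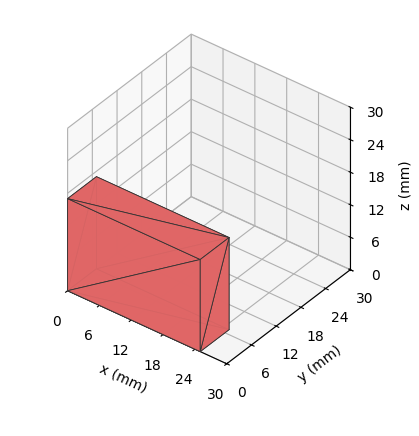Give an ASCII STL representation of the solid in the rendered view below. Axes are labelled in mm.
Reading the render: the shape is a rectangular box, roughly 25 × 7 mm footprint and 17 mm tall (dimensions read to the nearest mm from the axis ticks). For the STL, each face is triangulated and given an outward normal.

solid part
  facet normal 0.0000 0.0000 -1.0000
    outer loop
      vertex 25.00 7.00 0.00
      vertex 25.00 0.00 0.00
      vertex 0.00 0.00 0.00
    endloop
  endfacet
  facet normal 0.0000 0.0000 -1.0000
    outer loop
      vertex 0.00 7.00 0.00
      vertex 25.00 7.00 0.00
      vertex 0.00 0.00 0.00
    endloop
  endfacet
  facet normal 0.0000 0.0000 1.0000
    outer loop
      vertex 0.00 0.00 17.00
      vertex 25.00 0.00 17.00
      vertex 25.00 7.00 17.00
    endloop
  endfacet
  facet normal 0.0000 0.0000 1.0000
    outer loop
      vertex 0.00 0.00 17.00
      vertex 25.00 7.00 17.00
      vertex 0.00 7.00 17.00
    endloop
  endfacet
  facet normal 0.0000 -1.0000 0.0000
    outer loop
      vertex 0.00 0.00 0.00
      vertex 25.00 0.00 0.00
      vertex 25.00 0.00 17.00
    endloop
  endfacet
  facet normal 0.0000 -1.0000 0.0000
    outer loop
      vertex 0.00 0.00 0.00
      vertex 25.00 0.00 17.00
      vertex 0.00 0.00 17.00
    endloop
  endfacet
  facet normal 0.0000 1.0000 0.0000
    outer loop
      vertex 25.00 7.00 17.00
      vertex 25.00 7.00 0.00
      vertex 0.00 7.00 0.00
    endloop
  endfacet
  facet normal 0.0000 1.0000 0.0000
    outer loop
      vertex 0.00 7.00 17.00
      vertex 25.00 7.00 17.00
      vertex 0.00 7.00 0.00
    endloop
  endfacet
  facet normal -1.0000 0.0000 0.0000
    outer loop
      vertex 0.00 7.00 17.00
      vertex 0.00 7.00 0.00
      vertex 0.00 0.00 0.00
    endloop
  endfacet
  facet normal -1.0000 0.0000 0.0000
    outer loop
      vertex 0.00 0.00 17.00
      vertex 0.00 7.00 17.00
      vertex 0.00 0.00 0.00
    endloop
  endfacet
  facet normal 1.0000 0.0000 0.0000
    outer loop
      vertex 25.00 0.00 0.00
      vertex 25.00 7.00 0.00
      vertex 25.00 7.00 17.00
    endloop
  endfacet
  facet normal 1.0000 0.0000 0.0000
    outer loop
      vertex 25.00 0.00 0.00
      vertex 25.00 7.00 17.00
      vertex 25.00 0.00 17.00
    endloop
  endfacet
endsolid part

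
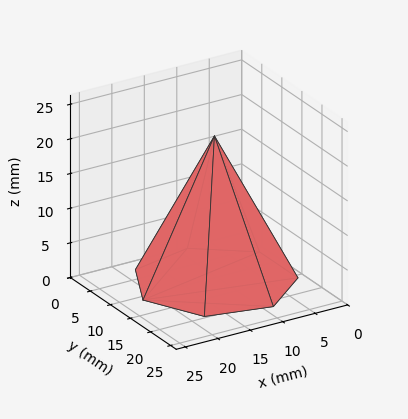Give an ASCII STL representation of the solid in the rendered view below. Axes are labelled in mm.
Reading the render: the shape is a regular 7-sided pyramid, base circumscribed radius ≈ 11 mm, apex at z ≈ 21 mm (dimensions read to the nearest mm from the axis ticks). For the STL, each face is triangulated and given an outward normal.

solid part
  facet normal 0.0000 0.0000 -1.0000
    outer loop
      vertex 8.552 21.724 0.000
      vertex 17.858 19.600 0.000
      vertex 22.000 11.000 0.000
    endloop
  endfacet
  facet normal 0.0000 0.0000 -1.0000
    outer loop
      vertex 1.089 15.773 0.000
      vertex 8.552 21.724 0.000
      vertex 22.000 11.000 0.000
    endloop
  endfacet
  facet normal 0.0000 0.0000 -1.0000
    outer loop
      vertex 1.089 6.227 0.000
      vertex 1.089 15.773 0.000
      vertex 22.000 11.000 0.000
    endloop
  endfacet
  facet normal 0.0000 0.0000 -1.0000
    outer loop
      vertex 8.552 0.276 0.000
      vertex 1.089 6.227 0.000
      vertex 22.000 11.000 0.000
    endloop
  endfacet
  facet normal 0.0000 0.0000 -1.0000
    outer loop
      vertex 17.858 2.400 0.000
      vertex 8.552 0.276 0.000
      vertex 22.000 11.000 0.000
    endloop
  endfacet
  facet normal 0.8148 0.3924 0.4268
    outer loop
      vertex 22.000 11.000 0.000
      vertex 17.858 19.600 0.000
      vertex 11.000 11.000 21.000
    endloop
  endfacet
  facet normal 0.2012 0.8817 0.4268
    outer loop
      vertex 17.858 19.600 0.000
      vertex 8.552 21.724 0.000
      vertex 11.000 11.000 21.000
    endloop
  endfacet
  facet normal -0.5638 0.7071 0.4268
    outer loop
      vertex 8.552 21.724 0.000
      vertex 1.089 15.773 0.000
      vertex 11.000 11.000 21.000
    endloop
  endfacet
  facet normal -0.9043 0.0000 0.4268
    outer loop
      vertex 1.089 15.773 0.000
      vertex 1.089 6.227 0.000
      vertex 11.000 11.000 21.000
    endloop
  endfacet
  facet normal -0.5638 -0.7071 0.4268
    outer loop
      vertex 1.089 6.227 0.000
      vertex 8.552 0.276 0.000
      vertex 11.000 11.000 21.000
    endloop
  endfacet
  facet normal 0.2012 -0.8817 0.4268
    outer loop
      vertex 8.552 0.276 0.000
      vertex 17.858 2.400 0.000
      vertex 11.000 11.000 21.000
    endloop
  endfacet
  facet normal 0.8148 -0.3924 0.4268
    outer loop
      vertex 17.858 2.400 0.000
      vertex 22.000 11.000 0.000
      vertex 11.000 11.000 21.000
    endloop
  endfacet
endsolid part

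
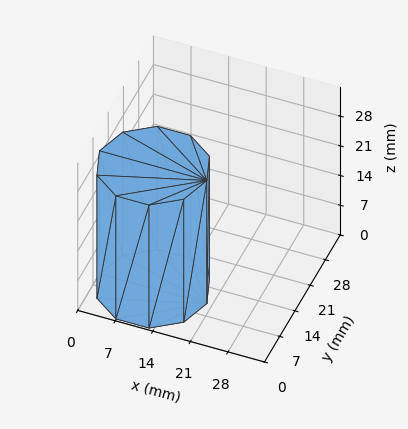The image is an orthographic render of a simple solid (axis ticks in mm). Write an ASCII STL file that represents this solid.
Reading the render: the shape is a regular 10-sided prism (a cylinder approximated with 10 flat sides), circumscribed radius ≈ 10 mm, height ≈ 29 mm (dimensions read to the nearest mm from the axis ticks). For the STL, each face is triangulated and given an outward normal.

solid part
  facet normal 0.0000 0.0000 -1.0000
    outer loop
      vertex 13.090 19.511 0.000
      vertex 18.090 15.878 0.000
      vertex 20.000 10.000 0.000
    endloop
  endfacet
  facet normal 0.0000 0.0000 -1.0000
    outer loop
      vertex 6.910 19.511 0.000
      vertex 13.090 19.511 0.000
      vertex 20.000 10.000 0.000
    endloop
  endfacet
  facet normal 0.0000 0.0000 -1.0000
    outer loop
      vertex 1.910 15.878 0.000
      vertex 6.910 19.511 0.000
      vertex 20.000 10.000 0.000
    endloop
  endfacet
  facet normal 0.0000 0.0000 -1.0000
    outer loop
      vertex 0.000 10.000 0.000
      vertex 1.910 15.878 0.000
      vertex 20.000 10.000 0.000
    endloop
  endfacet
  facet normal 0.0000 0.0000 -1.0000
    outer loop
      vertex 1.910 4.122 0.000
      vertex 0.000 10.000 0.000
      vertex 20.000 10.000 0.000
    endloop
  endfacet
  facet normal 0.0000 0.0000 -1.0000
    outer loop
      vertex 6.910 0.489 0.000
      vertex 1.910 4.122 0.000
      vertex 20.000 10.000 0.000
    endloop
  endfacet
  facet normal 0.0000 0.0000 -1.0000
    outer loop
      vertex 13.090 0.489 0.000
      vertex 6.910 0.489 0.000
      vertex 20.000 10.000 0.000
    endloop
  endfacet
  facet normal 0.0000 0.0000 -1.0000
    outer loop
      vertex 18.090 4.122 0.000
      vertex 13.090 0.489 0.000
      vertex 20.000 10.000 0.000
    endloop
  endfacet
  facet normal 0.0000 0.0000 1.0000
    outer loop
      vertex 20.000 10.000 29.000
      vertex 18.090 15.878 29.000
      vertex 13.090 19.511 29.000
    endloop
  endfacet
  facet normal 0.0000 0.0000 1.0000
    outer loop
      vertex 20.000 10.000 29.000
      vertex 13.090 19.511 29.000
      vertex 6.910 19.511 29.000
    endloop
  endfacet
  facet normal 0.0000 0.0000 1.0000
    outer loop
      vertex 20.000 10.000 29.000
      vertex 6.910 19.511 29.000
      vertex 1.910 15.878 29.000
    endloop
  endfacet
  facet normal 0.0000 0.0000 1.0000
    outer loop
      vertex 20.000 10.000 29.000
      vertex 1.910 15.878 29.000
      vertex 0.000 10.000 29.000
    endloop
  endfacet
  facet normal 0.0000 0.0000 1.0000
    outer loop
      vertex 20.000 10.000 29.000
      vertex 0.000 10.000 29.000
      vertex 1.910 4.122 29.000
    endloop
  endfacet
  facet normal 0.0000 0.0000 1.0000
    outer loop
      vertex 20.000 10.000 29.000
      vertex 1.910 4.122 29.000
      vertex 6.910 0.489 29.000
    endloop
  endfacet
  facet normal 0.0000 0.0000 1.0000
    outer loop
      vertex 20.000 10.000 29.000
      vertex 6.910 0.489 29.000
      vertex 13.090 0.489 29.000
    endloop
  endfacet
  facet normal 0.0000 0.0000 1.0000
    outer loop
      vertex 20.000 10.000 29.000
      vertex 13.090 0.489 29.000
      vertex 18.090 4.122 29.000
    endloop
  endfacet
  facet normal 0.9511 0.3090 0.0000
    outer loop
      vertex 20.000 10.000 0.000
      vertex 18.090 15.878 0.000
      vertex 18.090 15.878 29.000
    endloop
  endfacet
  facet normal 0.9511 0.3090 0.0000
    outer loop
      vertex 20.000 10.000 0.000
      vertex 18.090 15.878 29.000
      vertex 20.000 10.000 29.000
    endloop
  endfacet
  facet normal 0.5878 0.8090 0.0000
    outer loop
      vertex 18.090 15.878 0.000
      vertex 13.090 19.511 0.000
      vertex 13.090 19.511 29.000
    endloop
  endfacet
  facet normal 0.5878 0.8090 0.0000
    outer loop
      vertex 18.090 15.878 0.000
      vertex 13.090 19.511 29.000
      vertex 18.090 15.878 29.000
    endloop
  endfacet
  facet normal 0.0000 1.0000 0.0000
    outer loop
      vertex 13.090 19.511 0.000
      vertex 6.910 19.511 0.000
      vertex 6.910 19.511 29.000
    endloop
  endfacet
  facet normal 0.0000 1.0000 0.0000
    outer loop
      vertex 13.090 19.511 0.000
      vertex 6.910 19.511 29.000
      vertex 13.090 19.511 29.000
    endloop
  endfacet
  facet normal -0.5878 0.8090 0.0000
    outer loop
      vertex 6.910 19.511 0.000
      vertex 1.910 15.878 0.000
      vertex 1.910 15.878 29.000
    endloop
  endfacet
  facet normal -0.5878 0.8090 0.0000
    outer loop
      vertex 6.910 19.511 0.000
      vertex 1.910 15.878 29.000
      vertex 6.910 19.511 29.000
    endloop
  endfacet
  facet normal -0.9511 0.3090 0.0000
    outer loop
      vertex 1.910 15.878 0.000
      vertex 0.000 10.000 0.000
      vertex 0.000 10.000 29.000
    endloop
  endfacet
  facet normal -0.9511 0.3090 0.0000
    outer loop
      vertex 1.910 15.878 0.000
      vertex 0.000 10.000 29.000
      vertex 1.910 15.878 29.000
    endloop
  endfacet
  facet normal -0.9511 -0.3090 0.0000
    outer loop
      vertex 0.000 10.000 0.000
      vertex 1.910 4.122 0.000
      vertex 1.910 4.122 29.000
    endloop
  endfacet
  facet normal -0.9511 -0.3090 0.0000
    outer loop
      vertex 0.000 10.000 0.000
      vertex 1.910 4.122 29.000
      vertex 0.000 10.000 29.000
    endloop
  endfacet
  facet normal -0.5878 -0.8090 0.0000
    outer loop
      vertex 1.910 4.122 0.000
      vertex 6.910 0.489 0.000
      vertex 6.910 0.489 29.000
    endloop
  endfacet
  facet normal -0.5878 -0.8090 0.0000
    outer loop
      vertex 1.910 4.122 0.000
      vertex 6.910 0.489 29.000
      vertex 1.910 4.122 29.000
    endloop
  endfacet
  facet normal 0.0000 -1.0000 0.0000
    outer loop
      vertex 6.910 0.489 0.000
      vertex 13.090 0.489 0.000
      vertex 13.090 0.489 29.000
    endloop
  endfacet
  facet normal 0.0000 -1.0000 0.0000
    outer loop
      vertex 6.910 0.489 0.000
      vertex 13.090 0.489 29.000
      vertex 6.910 0.489 29.000
    endloop
  endfacet
  facet normal 0.5878 -0.8090 0.0000
    outer loop
      vertex 13.090 0.489 0.000
      vertex 18.090 4.122 0.000
      vertex 18.090 4.122 29.000
    endloop
  endfacet
  facet normal 0.5878 -0.8090 0.0000
    outer loop
      vertex 13.090 0.489 0.000
      vertex 18.090 4.122 29.000
      vertex 13.090 0.489 29.000
    endloop
  endfacet
  facet normal 0.9511 -0.3090 0.0000
    outer loop
      vertex 18.090 4.122 0.000
      vertex 20.000 10.000 0.000
      vertex 20.000 10.000 29.000
    endloop
  endfacet
  facet normal 0.9511 -0.3090 0.0000
    outer loop
      vertex 18.090 4.122 0.000
      vertex 20.000 10.000 29.000
      vertex 18.090 4.122 29.000
    endloop
  endfacet
endsolid part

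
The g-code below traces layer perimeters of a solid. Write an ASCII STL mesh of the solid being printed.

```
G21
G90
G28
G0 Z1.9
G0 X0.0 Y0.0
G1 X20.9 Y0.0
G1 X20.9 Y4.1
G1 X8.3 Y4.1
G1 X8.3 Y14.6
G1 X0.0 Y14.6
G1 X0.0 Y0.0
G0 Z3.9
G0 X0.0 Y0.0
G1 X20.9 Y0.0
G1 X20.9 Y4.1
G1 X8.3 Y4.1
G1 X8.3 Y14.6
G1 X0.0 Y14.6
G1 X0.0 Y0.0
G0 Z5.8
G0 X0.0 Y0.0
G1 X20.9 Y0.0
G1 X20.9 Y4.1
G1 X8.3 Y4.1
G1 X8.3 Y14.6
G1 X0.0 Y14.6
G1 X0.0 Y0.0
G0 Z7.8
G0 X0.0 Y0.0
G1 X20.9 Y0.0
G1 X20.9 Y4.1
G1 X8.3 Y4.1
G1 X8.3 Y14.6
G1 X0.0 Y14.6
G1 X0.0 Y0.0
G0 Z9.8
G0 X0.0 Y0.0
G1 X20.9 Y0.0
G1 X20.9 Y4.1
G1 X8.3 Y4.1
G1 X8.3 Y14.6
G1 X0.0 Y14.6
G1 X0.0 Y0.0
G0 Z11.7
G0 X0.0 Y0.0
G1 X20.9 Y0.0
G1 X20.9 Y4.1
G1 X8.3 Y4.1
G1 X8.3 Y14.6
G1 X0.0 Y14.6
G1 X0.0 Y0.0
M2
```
solid part
  facet normal 0.0000 0.0000 -1.0000
    outer loop
      vertex 20.9 4.1 0.0
      vertex 20.9 0.0 0.0
      vertex 0.0 0.0 0.0
    endloop
  endfacet
  facet normal 0.0000 0.0000 -1.0000
    outer loop
      vertex 8.3 4.1 0.0
      vertex 20.9 4.1 0.0
      vertex 0.0 0.0 0.0
    endloop
  endfacet
  facet normal 0.0000 0.0000 -1.0000
    outer loop
      vertex 8.3 14.6 0.0
      vertex 8.3 4.1 0.0
      vertex 0.0 0.0 0.0
    endloop
  endfacet
  facet normal 0.0000 0.0000 -1.0000
    outer loop
      vertex 0.0 14.6 0.0
      vertex 8.3 14.6 0.0
      vertex 0.0 0.0 0.0
    endloop
  endfacet
  facet normal 0.0000 0.0000 1.0000
    outer loop
      vertex 0.0 0.0 11.7
      vertex 20.9 0.0 11.7
      vertex 20.9 4.1 11.7
    endloop
  endfacet
  facet normal 0.0000 0.0000 1.0000
    outer loop
      vertex 0.0 0.0 11.7
      vertex 20.9 4.1 11.7
      vertex 8.3 4.1 11.7
    endloop
  endfacet
  facet normal 0.0000 0.0000 1.0000
    outer loop
      vertex 0.0 0.0 11.7
      vertex 8.3 4.1 11.7
      vertex 8.3 14.6 11.7
    endloop
  endfacet
  facet normal 0.0000 0.0000 1.0000
    outer loop
      vertex 0.0 0.0 11.7
      vertex 8.3 14.6 11.7
      vertex 0.0 14.6 11.7
    endloop
  endfacet
  facet normal 0.0000 -1.0000 0.0000
    outer loop
      vertex 0.0 0.0 0.0
      vertex 20.9 0.0 0.0
      vertex 20.9 0.0 11.7
    endloop
  endfacet
  facet normal 0.0000 -1.0000 0.0000
    outer loop
      vertex 0.0 0.0 0.0
      vertex 20.9 0.0 11.7
      vertex 0.0 0.0 11.7
    endloop
  endfacet
  facet normal 1.0000 0.0000 0.0000
    outer loop
      vertex 20.9 0.0 0.0
      vertex 20.9 4.1 0.0
      vertex 20.9 4.1 11.7
    endloop
  endfacet
  facet normal 1.0000 0.0000 0.0000
    outer loop
      vertex 20.9 0.0 0.0
      vertex 20.9 4.1 11.7
      vertex 20.9 0.0 11.7
    endloop
  endfacet
  facet normal 0.0000 1.0000 0.0000
    outer loop
      vertex 20.9 4.1 0.0
      vertex 8.3 4.1 0.0
      vertex 8.3 4.1 11.7
    endloop
  endfacet
  facet normal 0.0000 1.0000 0.0000
    outer loop
      vertex 20.9 4.1 0.0
      vertex 8.3 4.1 11.7
      vertex 20.9 4.1 11.7
    endloop
  endfacet
  facet normal 1.0000 0.0000 0.0000
    outer loop
      vertex 8.3 4.1 0.0
      vertex 8.3 14.6 0.0
      vertex 8.3 14.6 11.7
    endloop
  endfacet
  facet normal 1.0000 0.0000 0.0000
    outer loop
      vertex 8.3 4.1 0.0
      vertex 8.3 14.6 11.7
      vertex 8.3 4.1 11.7
    endloop
  endfacet
  facet normal 0.0000 1.0000 0.0000
    outer loop
      vertex 8.3 14.6 0.0
      vertex 0.0 14.6 0.0
      vertex 0.0 14.6 11.7
    endloop
  endfacet
  facet normal 0.0000 1.0000 0.0000
    outer loop
      vertex 8.3 14.6 0.0
      vertex 0.0 14.6 11.7
      vertex 8.3 14.6 11.7
    endloop
  endfacet
  facet normal -1.0000 0.0000 0.0000
    outer loop
      vertex 0.0 14.6 0.0
      vertex 0.0 0.0 0.0
      vertex 0.0 0.0 11.7
    endloop
  endfacet
  facet normal -1.0000 0.0000 0.0000
    outer loop
      vertex 0.0 14.6 0.0
      vertex 0.0 0.0 11.7
      vertex 0.0 14.6 11.7
    endloop
  endfacet
endsolid part

The G0 Z moves step by Δz≈1.9 mm. Every layer's G1 loop is the same polygon, so the solid is a straight extrusion of it from z=0 to z≈11.7. Closing with flat bottom and top caps and triangulating gives 20 facets — an L-shaped prism: outer 20.9 × 14.6 mm, arm thicknesses ≈ 4.1 mm (horizontal) and 8.3 mm (vertical), extruded 11.7 mm in z.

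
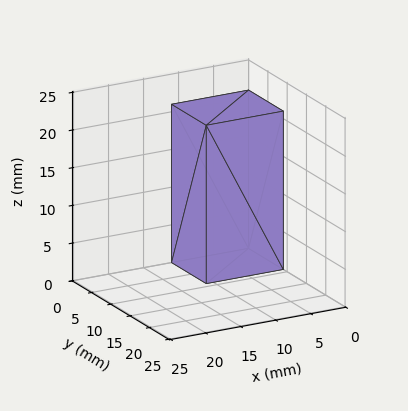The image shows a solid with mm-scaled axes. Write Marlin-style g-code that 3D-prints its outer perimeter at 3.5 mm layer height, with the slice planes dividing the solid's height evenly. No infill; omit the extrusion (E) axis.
Reading the render: the shape is a rectangular box, roughly 11 × 9 mm footprint and 21 mm tall (dimensions read to the nearest mm from the axis ticks). For the g-code, the solid's height is divided into equal slices at the stated Δz and each level perimeter traced with G1 moves after a G0 lift.

; perimeter-only toolpath
G21 ; units = mm
G90 ; absolute positioning
G28 ; home
; layer 1
G0 Z3.5
G0 X0.0 Y0.0
G1 X11.0 Y0.0
G1 X11.0 Y9.0
G1 X0.0 Y9.0
G1 X0.0 Y0.0
; layer 2
G0 Z7.0
G0 X0.0 Y0.0
G1 X11.0 Y0.0
G1 X11.0 Y9.0
G1 X0.0 Y9.0
G1 X0.0 Y0.0
; layer 3
G0 Z10.5
G0 X0.0 Y0.0
G1 X11.0 Y0.0
G1 X11.0 Y9.0
G1 X0.0 Y9.0
G1 X0.0 Y0.0
; layer 4
G0 Z14.0
G0 X0.0 Y0.0
G1 X11.0 Y0.0
G1 X11.0 Y9.0
G1 X0.0 Y9.0
G1 X0.0 Y0.0
; layer 5
G0 Z17.5
G0 X0.0 Y0.0
G1 X11.0 Y0.0
G1 X11.0 Y9.0
G1 X0.0 Y9.0
G1 X0.0 Y0.0
; layer 6
G0 Z21.0
G0 X0.0 Y0.0
G1 X11.0 Y0.0
G1 X11.0 Y9.0
G1 X0.0 Y9.0
G1 X0.0 Y0.0
M2 ; end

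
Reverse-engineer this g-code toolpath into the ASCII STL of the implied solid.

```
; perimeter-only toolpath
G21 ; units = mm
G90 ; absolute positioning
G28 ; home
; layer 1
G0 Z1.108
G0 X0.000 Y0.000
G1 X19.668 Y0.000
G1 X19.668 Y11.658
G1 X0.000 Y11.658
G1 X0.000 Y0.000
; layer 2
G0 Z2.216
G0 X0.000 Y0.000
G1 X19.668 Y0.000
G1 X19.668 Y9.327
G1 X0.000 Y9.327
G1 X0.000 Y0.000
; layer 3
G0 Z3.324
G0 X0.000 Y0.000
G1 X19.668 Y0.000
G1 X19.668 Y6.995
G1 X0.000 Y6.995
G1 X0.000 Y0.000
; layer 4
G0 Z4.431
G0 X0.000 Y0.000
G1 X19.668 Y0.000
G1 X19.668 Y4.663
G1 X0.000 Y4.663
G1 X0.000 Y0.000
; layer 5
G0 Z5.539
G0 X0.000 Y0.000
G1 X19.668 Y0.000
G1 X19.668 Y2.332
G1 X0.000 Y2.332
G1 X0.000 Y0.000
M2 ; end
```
solid part
  facet normal 0.0000 0.0000 -1.0000
    outer loop
      vertex 19.668 13.990 0.000
      vertex 19.668 0.000 0.000
      vertex 0.000 0.000 0.000
    endloop
  endfacet
  facet normal 0.0000 0.0000 -1.0000
    outer loop
      vertex 0.000 13.990 0.000
      vertex 19.668 13.990 0.000
      vertex 0.000 0.000 0.000
    endloop
  endfacet
  facet normal 0.0000 -1.0000 0.0000
    outer loop
      vertex 0.000 0.000 0.000
      vertex 19.668 0.000 0.000
      vertex 19.668 0.000 6.647
    endloop
  endfacet
  facet normal 0.0000 -1.0000 0.0000
    outer loop
      vertex 0.000 0.000 0.000
      vertex 19.668 0.000 6.647
      vertex 0.000 0.000 6.647
    endloop
  endfacet
  facet normal 0.0000 0.4291 0.9032
    outer loop
      vertex 0.000 0.000 6.647
      vertex 19.668 0.000 6.647
      vertex 19.668 13.990 0.000
    endloop
  endfacet
  facet normal 0.0000 0.4291 0.9032
    outer loop
      vertex 0.000 0.000 6.647
      vertex 19.668 13.990 0.000
      vertex 0.000 13.990 0.000
    endloop
  endfacet
  facet normal -1.0000 0.0000 0.0000
    outer loop
      vertex 0.000 0.000 6.647
      vertex 0.000 13.990 0.000
      vertex 0.000 0.000 0.000
    endloop
  endfacet
  facet normal 1.0000 0.0000 0.0000
    outer loop
      vertex 19.668 0.000 0.000
      vertex 19.668 13.990 0.000
      vertex 19.668 0.000 6.647
    endloop
  endfacet
endsolid part

The G0 Z moves step by Δz≈1.108 mm. The G1 loops shrink linearly with z, so the solid tapers from its base footprint up to z≈6.65. Closing with a flat bottom cap and the tapered top and triangulating gives 8 facets — a wedge (ramp): 19.7 × 14 mm base, rising to 6.65 mm along the y=0 edge and sloping linearly to z=0 at y=14.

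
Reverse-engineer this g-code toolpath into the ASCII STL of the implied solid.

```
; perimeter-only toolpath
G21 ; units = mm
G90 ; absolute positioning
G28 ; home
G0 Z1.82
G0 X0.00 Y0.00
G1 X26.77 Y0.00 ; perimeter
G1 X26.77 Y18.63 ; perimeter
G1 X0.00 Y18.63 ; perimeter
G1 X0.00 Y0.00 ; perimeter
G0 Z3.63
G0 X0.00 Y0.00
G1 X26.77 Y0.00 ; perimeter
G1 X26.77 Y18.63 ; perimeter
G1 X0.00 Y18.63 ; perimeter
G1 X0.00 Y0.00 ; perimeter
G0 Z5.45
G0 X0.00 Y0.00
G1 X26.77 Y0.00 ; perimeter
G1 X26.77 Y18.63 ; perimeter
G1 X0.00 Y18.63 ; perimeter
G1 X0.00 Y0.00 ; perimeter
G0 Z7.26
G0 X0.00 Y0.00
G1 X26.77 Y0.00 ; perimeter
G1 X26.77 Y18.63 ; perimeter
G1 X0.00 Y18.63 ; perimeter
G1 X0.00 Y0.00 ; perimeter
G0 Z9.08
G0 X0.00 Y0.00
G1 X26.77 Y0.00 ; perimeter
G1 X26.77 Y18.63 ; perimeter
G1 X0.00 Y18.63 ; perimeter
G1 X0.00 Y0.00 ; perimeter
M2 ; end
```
solid part
  facet normal 0.0000 0.0000 -1.0000
    outer loop
      vertex 26.77 18.63 0.00
      vertex 26.77 0.00 0.00
      vertex 0.00 0.00 0.00
    endloop
  endfacet
  facet normal 0.0000 0.0000 -1.0000
    outer loop
      vertex 0.00 18.63 0.00
      vertex 26.77 18.63 0.00
      vertex 0.00 0.00 0.00
    endloop
  endfacet
  facet normal 0.0000 0.0000 1.0000
    outer loop
      vertex 0.00 0.00 9.08
      vertex 26.77 0.00 9.08
      vertex 26.77 18.63 9.08
    endloop
  endfacet
  facet normal 0.0000 0.0000 1.0000
    outer loop
      vertex 0.00 0.00 9.08
      vertex 26.77 18.63 9.08
      vertex 0.00 18.63 9.08
    endloop
  endfacet
  facet normal 0.0000 -1.0000 0.0000
    outer loop
      vertex 0.00 0.00 0.00
      vertex 26.77 0.00 0.00
      vertex 26.77 0.00 9.08
    endloop
  endfacet
  facet normal 0.0000 -1.0000 0.0000
    outer loop
      vertex 0.00 0.00 0.00
      vertex 26.77 0.00 9.08
      vertex 0.00 0.00 9.08
    endloop
  endfacet
  facet normal 0.0000 1.0000 0.0000
    outer loop
      vertex 26.77 18.63 9.08
      vertex 26.77 18.63 0.00
      vertex 0.00 18.63 0.00
    endloop
  endfacet
  facet normal 0.0000 1.0000 0.0000
    outer loop
      vertex 0.00 18.63 9.08
      vertex 26.77 18.63 9.08
      vertex 0.00 18.63 0.00
    endloop
  endfacet
  facet normal -1.0000 0.0000 0.0000
    outer loop
      vertex 0.00 18.63 9.08
      vertex 0.00 18.63 0.00
      vertex 0.00 0.00 0.00
    endloop
  endfacet
  facet normal -1.0000 0.0000 0.0000
    outer loop
      vertex 0.00 0.00 9.08
      vertex 0.00 18.63 9.08
      vertex 0.00 0.00 0.00
    endloop
  endfacet
  facet normal 1.0000 0.0000 0.0000
    outer loop
      vertex 26.77 0.00 0.00
      vertex 26.77 18.63 0.00
      vertex 26.77 18.63 9.08
    endloop
  endfacet
  facet normal 1.0000 0.0000 0.0000
    outer loop
      vertex 26.77 0.00 0.00
      vertex 26.77 18.63 9.08
      vertex 26.77 0.00 9.08
    endloop
  endfacet
endsolid part

The G0 Z moves step by Δz≈1.82 mm. Every layer's G1 loop is the same polygon, so the solid is a straight extrusion of it from z=0 to z≈9.08. Closing with flat bottom and top caps and triangulating gives 12 facets — a rectangular box, roughly 26.8 × 18.6 mm footprint and 9.08 mm tall.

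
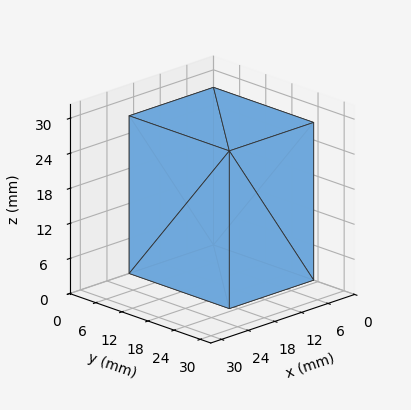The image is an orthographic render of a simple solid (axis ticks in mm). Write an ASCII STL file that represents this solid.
Reading the render: the shape is a rectangular box, roughly 19 × 23 mm footprint and 27 mm tall (dimensions read to the nearest mm from the axis ticks). For the STL, each face is triangulated and given an outward normal.

solid part
  facet normal 0.0000 0.0000 -1.0000
    outer loop
      vertex 19.000 23.000 0.000
      vertex 19.000 0.000 0.000
      vertex 0.000 0.000 0.000
    endloop
  endfacet
  facet normal 0.0000 0.0000 -1.0000
    outer loop
      vertex 0.000 23.000 0.000
      vertex 19.000 23.000 0.000
      vertex 0.000 0.000 0.000
    endloop
  endfacet
  facet normal 0.0000 0.0000 1.0000
    outer loop
      vertex 0.000 0.000 27.000
      vertex 19.000 0.000 27.000
      vertex 19.000 23.000 27.000
    endloop
  endfacet
  facet normal 0.0000 0.0000 1.0000
    outer loop
      vertex 0.000 0.000 27.000
      vertex 19.000 23.000 27.000
      vertex 0.000 23.000 27.000
    endloop
  endfacet
  facet normal 0.0000 -1.0000 0.0000
    outer loop
      vertex 0.000 0.000 0.000
      vertex 19.000 0.000 0.000
      vertex 19.000 0.000 27.000
    endloop
  endfacet
  facet normal 0.0000 -1.0000 0.0000
    outer loop
      vertex 0.000 0.000 0.000
      vertex 19.000 0.000 27.000
      vertex 0.000 0.000 27.000
    endloop
  endfacet
  facet normal 0.0000 1.0000 0.0000
    outer loop
      vertex 19.000 23.000 27.000
      vertex 19.000 23.000 0.000
      vertex 0.000 23.000 0.000
    endloop
  endfacet
  facet normal 0.0000 1.0000 0.0000
    outer loop
      vertex 0.000 23.000 27.000
      vertex 19.000 23.000 27.000
      vertex 0.000 23.000 0.000
    endloop
  endfacet
  facet normal -1.0000 0.0000 0.0000
    outer loop
      vertex 0.000 23.000 27.000
      vertex 0.000 23.000 0.000
      vertex 0.000 0.000 0.000
    endloop
  endfacet
  facet normal -1.0000 0.0000 0.0000
    outer loop
      vertex 0.000 0.000 27.000
      vertex 0.000 23.000 27.000
      vertex 0.000 0.000 0.000
    endloop
  endfacet
  facet normal 1.0000 0.0000 0.0000
    outer loop
      vertex 19.000 0.000 0.000
      vertex 19.000 23.000 0.000
      vertex 19.000 23.000 27.000
    endloop
  endfacet
  facet normal 1.0000 0.0000 0.0000
    outer loop
      vertex 19.000 0.000 0.000
      vertex 19.000 23.000 27.000
      vertex 19.000 0.000 27.000
    endloop
  endfacet
endsolid part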